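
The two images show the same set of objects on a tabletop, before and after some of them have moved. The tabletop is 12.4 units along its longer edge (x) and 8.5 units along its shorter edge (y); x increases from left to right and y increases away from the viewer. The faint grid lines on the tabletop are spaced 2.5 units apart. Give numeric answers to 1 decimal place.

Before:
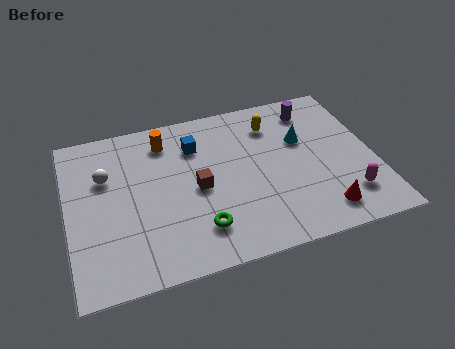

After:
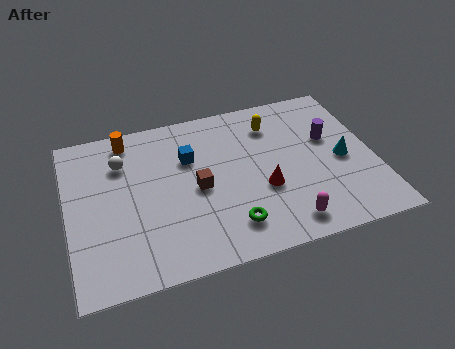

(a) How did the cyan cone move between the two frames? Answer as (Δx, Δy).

(1.5, -1.5)

From the two frames, the cyan cone sits at roughly (9.6, 5.4) before and (11.1, 3.9) after.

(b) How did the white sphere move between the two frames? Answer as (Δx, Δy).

(0.7, 0.6)

The white sphere started near (1.6, 5.6) and ended near (2.3, 6.2).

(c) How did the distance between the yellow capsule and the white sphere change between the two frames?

-0.8

They were about 7.0 units apart before and 6.2 after — 0.8 units closer together.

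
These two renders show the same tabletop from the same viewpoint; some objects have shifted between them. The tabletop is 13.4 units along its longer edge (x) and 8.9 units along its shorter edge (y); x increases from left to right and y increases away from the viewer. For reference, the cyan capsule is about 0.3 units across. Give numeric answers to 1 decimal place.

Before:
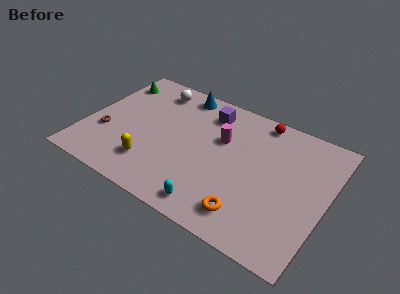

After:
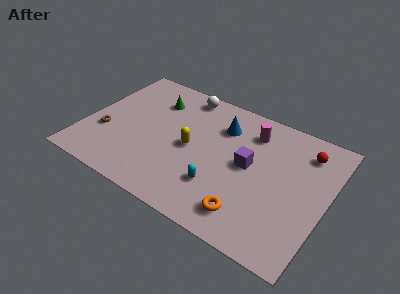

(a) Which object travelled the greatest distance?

the purple cube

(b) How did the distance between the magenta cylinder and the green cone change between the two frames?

-1.1

They were about 6.6 units apart before and 5.5 after — 1.1 units closer together.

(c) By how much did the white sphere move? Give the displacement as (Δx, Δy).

(1.7, 0.4)

The white sphere was at about (3.2, 7.5) and moved to about (4.9, 7.9).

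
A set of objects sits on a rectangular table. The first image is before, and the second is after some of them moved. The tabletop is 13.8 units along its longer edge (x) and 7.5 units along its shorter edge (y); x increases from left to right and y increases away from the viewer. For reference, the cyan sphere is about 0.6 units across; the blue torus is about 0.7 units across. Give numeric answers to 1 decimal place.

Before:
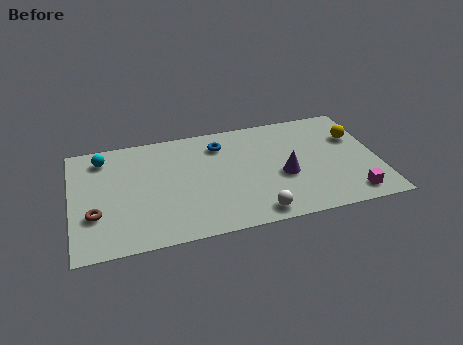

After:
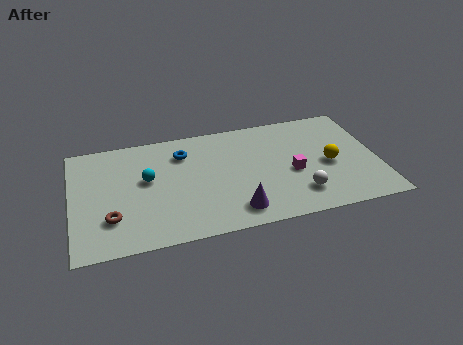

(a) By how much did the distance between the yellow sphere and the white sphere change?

-4.0

The distance was about 6.3 in the first image and 2.3 in the second, so they moved 4.0 units closer together.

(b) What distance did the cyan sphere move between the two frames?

2.7

The cyan sphere moved from about (1.5, 6.2) to (3.4, 4.3), a distance of √(1.9² + 1.9²) ≈ 2.7.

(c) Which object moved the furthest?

the magenta cube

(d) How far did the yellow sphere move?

2.1

The yellow sphere moved from about (12.9, 5.0) to (11.6, 3.4), a distance of √(1.3² + 1.6²) ≈ 2.1.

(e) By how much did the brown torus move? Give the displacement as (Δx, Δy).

(0.7, -0.4)

The brown torus started near (1.0, 2.5) and ended near (1.7, 2.1).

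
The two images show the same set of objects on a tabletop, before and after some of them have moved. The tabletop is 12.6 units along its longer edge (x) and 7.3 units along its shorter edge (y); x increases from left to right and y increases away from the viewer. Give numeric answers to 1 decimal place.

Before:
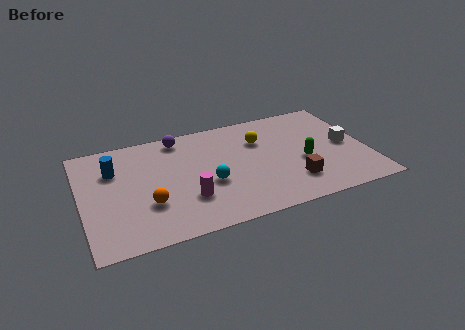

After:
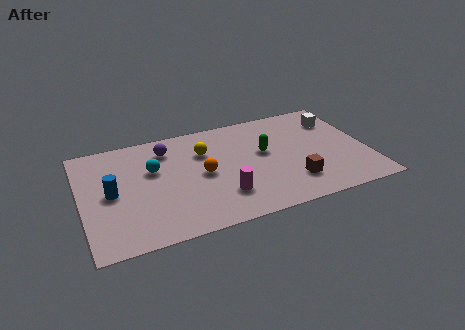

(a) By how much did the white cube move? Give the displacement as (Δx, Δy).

(-0.2, 1.9)

The white cube was at about (11.7, 3.6) and moved to about (11.5, 5.5).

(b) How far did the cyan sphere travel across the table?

2.9

The cyan sphere was near (5.5, 2.9) before and (3.2, 4.6) after, so it travelled √(2.3² + 1.7²) ≈ 2.9 units.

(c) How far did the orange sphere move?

2.8

The orange sphere moved from about (2.8, 2.4) to (5.3, 3.6), a distance of √(2.5² + 1.2²) ≈ 2.8.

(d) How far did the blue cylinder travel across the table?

1.5

The blue cylinder was near (1.5, 5.1) before and (1.3, 3.6) after, so it travelled √(0.2² + 1.5²) ≈ 1.5 units.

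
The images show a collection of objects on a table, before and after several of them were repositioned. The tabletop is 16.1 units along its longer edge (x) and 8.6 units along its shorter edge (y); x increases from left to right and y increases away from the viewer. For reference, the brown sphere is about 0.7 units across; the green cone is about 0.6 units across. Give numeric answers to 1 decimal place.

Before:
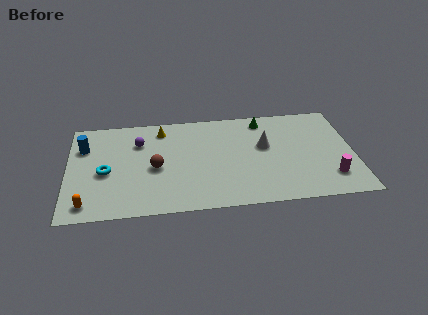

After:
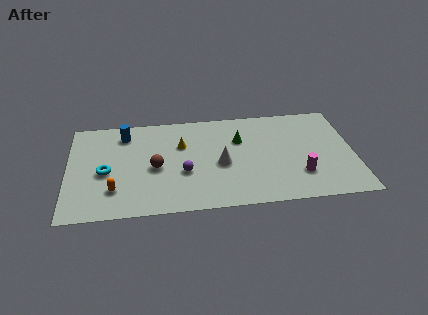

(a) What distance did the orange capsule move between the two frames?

1.8

The orange capsule was near (1.1, 1.2) before and (2.6, 2.2) after, so it travelled √(1.5² + 1.0²) ≈ 1.8 units.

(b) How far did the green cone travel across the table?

2.1

The green cone was near (11.1, 7.4) before and (9.7, 5.8) after, so it travelled √(1.4² + 1.6²) ≈ 2.1 units.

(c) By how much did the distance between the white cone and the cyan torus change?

-2.6

Before: roughly 9.1 units apart; after: 6.5. That's 2.6 units closer together.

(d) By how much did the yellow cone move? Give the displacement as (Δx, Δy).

(1.1, -1.5)

The yellow cone started near (5.3, 7.2) and ended near (6.4, 5.7).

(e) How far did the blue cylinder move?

2.5

The blue cylinder moved from about (0.9, 6.1) to (3.2, 7.0), a distance of √(2.3² + 0.9²) ≈ 2.5.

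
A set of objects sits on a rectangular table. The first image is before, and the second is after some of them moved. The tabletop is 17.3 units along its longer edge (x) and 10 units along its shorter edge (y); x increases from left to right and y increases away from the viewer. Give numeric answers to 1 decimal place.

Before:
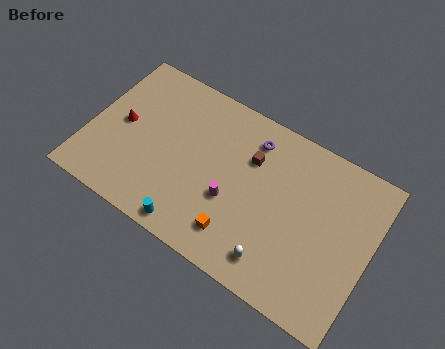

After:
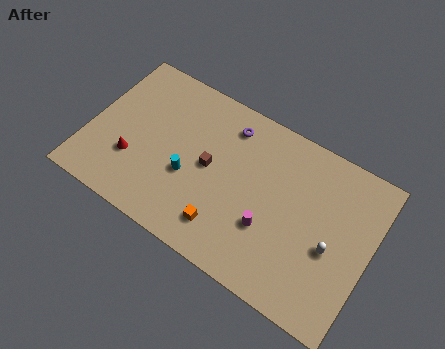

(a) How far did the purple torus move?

1.5

The purple torus moved from about (9.6, 8.1) to (8.1, 8.2), a distance of √(1.5² + 0.1²) ≈ 1.5.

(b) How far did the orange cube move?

0.8

The orange cube was near (9.7, 2.0) before and (8.9, 2.0) after, so it travelled √(0.8² + 0.0²) ≈ 0.8 units.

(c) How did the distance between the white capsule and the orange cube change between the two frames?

+4.2

They were about 2.4 units apart before and 6.6 after — 4.2 units further apart.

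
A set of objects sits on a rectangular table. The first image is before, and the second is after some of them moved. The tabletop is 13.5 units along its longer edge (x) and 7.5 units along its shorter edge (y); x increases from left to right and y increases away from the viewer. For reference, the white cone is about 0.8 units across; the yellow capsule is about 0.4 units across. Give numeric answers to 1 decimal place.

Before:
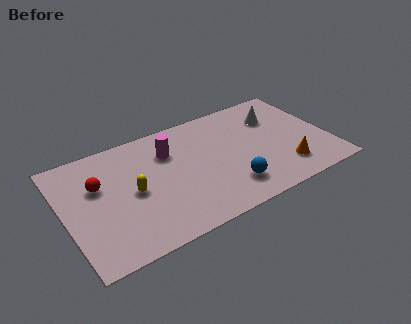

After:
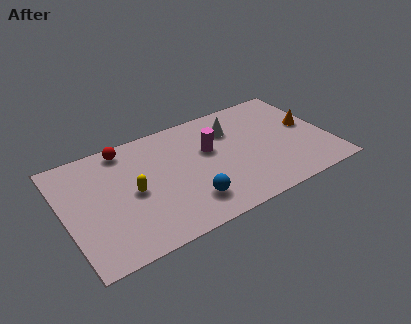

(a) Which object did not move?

the yellow capsule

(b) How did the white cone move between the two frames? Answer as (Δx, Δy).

(-2.3, 0.1)

From the two frames, the white cone sits at roughly (11.1, 5.4) before and (8.8, 5.5) after.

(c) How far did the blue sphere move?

2.1

The blue sphere was near (8.1, 1.7) before and (6.0, 1.7) after, so it travelled √(2.1² + 0.0²) ≈ 2.1 units.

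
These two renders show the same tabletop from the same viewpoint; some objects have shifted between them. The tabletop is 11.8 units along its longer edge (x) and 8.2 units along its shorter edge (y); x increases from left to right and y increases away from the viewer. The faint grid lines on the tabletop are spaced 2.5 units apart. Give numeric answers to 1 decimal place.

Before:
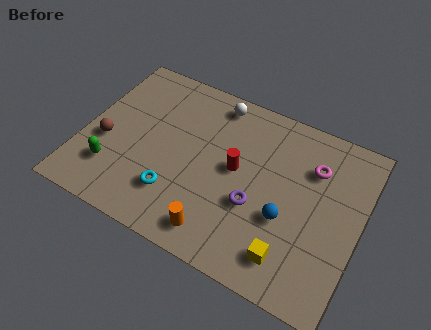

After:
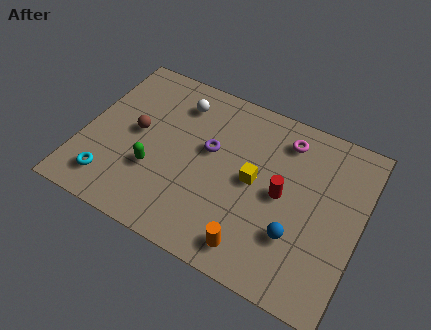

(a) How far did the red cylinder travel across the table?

2.0

The red cylinder moved from about (6.5, 4.4) to (8.5, 4.1), a distance of √(2.0² + 0.3²) ≈ 2.0.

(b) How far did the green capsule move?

1.8

The green capsule was near (1.5, 2.1) before and (3.2, 2.8) after, so it travelled √(1.7² + 0.7²) ≈ 1.8 units.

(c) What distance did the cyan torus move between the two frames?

2.8

The cyan torus moved from about (4.2, 2.1) to (1.5, 1.5), a distance of √(2.7² + 0.6²) ≈ 2.8.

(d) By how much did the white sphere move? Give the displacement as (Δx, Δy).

(-1.5, -0.7)

The white sphere started near (5.2, 7.2) and ended near (3.7, 6.5).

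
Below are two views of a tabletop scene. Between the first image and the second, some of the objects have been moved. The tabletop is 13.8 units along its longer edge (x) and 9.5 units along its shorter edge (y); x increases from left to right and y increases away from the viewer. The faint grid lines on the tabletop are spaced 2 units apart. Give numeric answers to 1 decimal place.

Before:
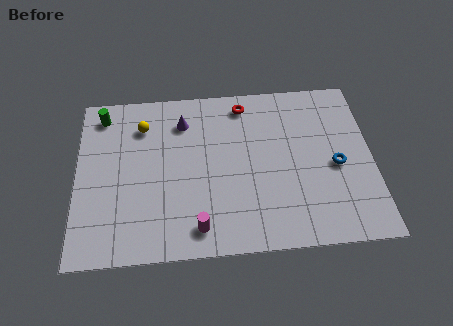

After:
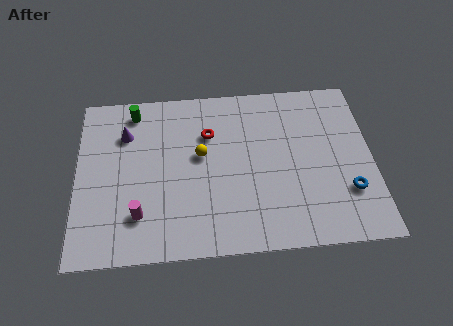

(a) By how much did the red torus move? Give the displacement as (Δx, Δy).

(-1.7, -1.6)

The red torus was at about (7.9, 8.2) and moved to about (6.2, 6.6).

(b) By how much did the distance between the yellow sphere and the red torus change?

-3.6

Before: roughly 4.9 units apart; after: 1.3. That's 3.6 units closer together.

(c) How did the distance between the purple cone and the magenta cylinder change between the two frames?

-1.4

The distance was about 6.0 in the first image and 4.6 in the second, so they moved 1.4 units closer together.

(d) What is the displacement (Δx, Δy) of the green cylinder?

(1.5, 0.1)

From the two frames, the green cylinder sits at roughly (1.2, 8.1) before and (2.7, 8.2) after.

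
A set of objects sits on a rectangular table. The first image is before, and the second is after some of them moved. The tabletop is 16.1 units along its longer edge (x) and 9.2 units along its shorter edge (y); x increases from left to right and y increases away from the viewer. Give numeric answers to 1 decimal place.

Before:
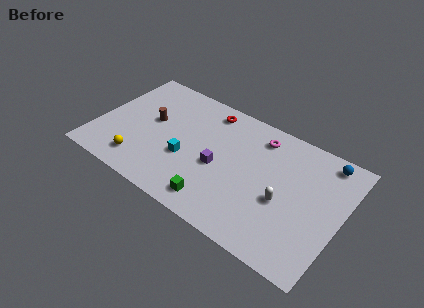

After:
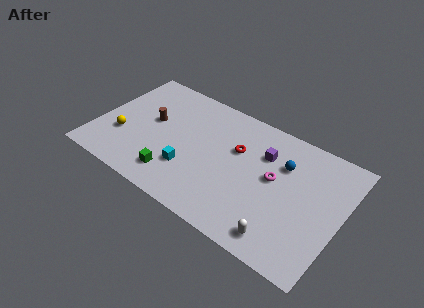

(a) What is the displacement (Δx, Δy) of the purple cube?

(2.6, 2.5)

The purple cube was at about (8.2, 4.0) and moved to about (10.8, 6.5).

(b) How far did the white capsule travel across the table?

2.5

From (12.5, 3.8) to (12.8, 1.3), the white capsule covered √(0.3² + 2.5²) ≈ 2.5 units.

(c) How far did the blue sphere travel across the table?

3.0

From (14.6, 8.1) to (12.1, 6.4), the blue sphere covered √(2.5² + 1.7²) ≈ 3.0 units.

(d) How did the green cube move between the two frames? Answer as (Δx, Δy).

(-2.9, 0.4)

From the two frames, the green cube sits at roughly (8.5, 1.4) before and (5.6, 1.8) after.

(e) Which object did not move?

the brown cylinder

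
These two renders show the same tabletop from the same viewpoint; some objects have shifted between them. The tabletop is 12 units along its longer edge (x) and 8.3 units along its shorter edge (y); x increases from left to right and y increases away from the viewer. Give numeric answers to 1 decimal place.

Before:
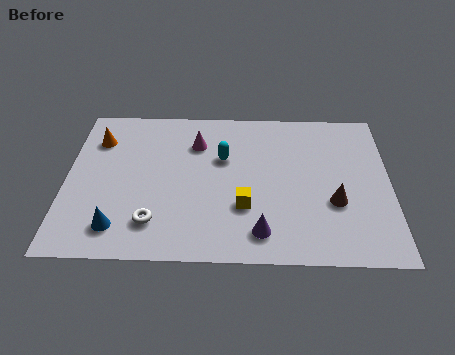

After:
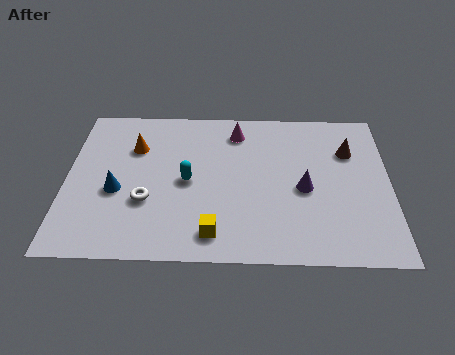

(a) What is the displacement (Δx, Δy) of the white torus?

(-0.3, 1.1)

From the two frames, the white torus sits at roughly (3.3, 1.8) before and (3.0, 2.9) after.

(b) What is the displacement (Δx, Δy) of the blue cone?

(-0.1, 1.9)

The blue cone started near (2.0, 1.5) and ended near (1.9, 3.4).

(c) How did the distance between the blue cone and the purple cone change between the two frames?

+1.7

They were about 5.2 units apart before and 6.9 after — 1.7 units further apart.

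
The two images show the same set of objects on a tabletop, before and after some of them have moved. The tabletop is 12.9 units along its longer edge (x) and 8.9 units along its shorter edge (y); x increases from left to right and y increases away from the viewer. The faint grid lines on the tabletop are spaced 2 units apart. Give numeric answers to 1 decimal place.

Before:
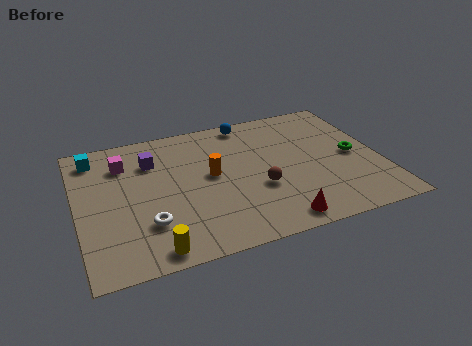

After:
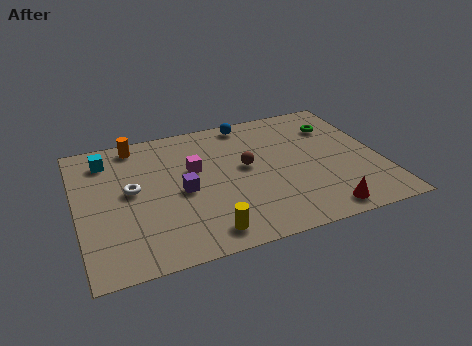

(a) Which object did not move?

the blue sphere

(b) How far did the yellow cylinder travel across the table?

2.2

The yellow cylinder moved from about (2.9, 0.9) to (5.1, 1.2), a distance of √(2.2² + 0.3²) ≈ 2.2.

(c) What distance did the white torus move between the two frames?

2.4

The white torus moved from about (2.8, 2.5) to (2.3, 4.8), a distance of √(0.5² + 2.3²) ≈ 2.4.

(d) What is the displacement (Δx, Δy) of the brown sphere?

(-0.4, 1.6)

The brown sphere started near (7.6, 3.3) and ended near (7.2, 4.9).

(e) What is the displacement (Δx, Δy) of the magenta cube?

(2.9, -1.3)

The magenta cube was at about (2.1, 6.7) and moved to about (5.0, 5.4).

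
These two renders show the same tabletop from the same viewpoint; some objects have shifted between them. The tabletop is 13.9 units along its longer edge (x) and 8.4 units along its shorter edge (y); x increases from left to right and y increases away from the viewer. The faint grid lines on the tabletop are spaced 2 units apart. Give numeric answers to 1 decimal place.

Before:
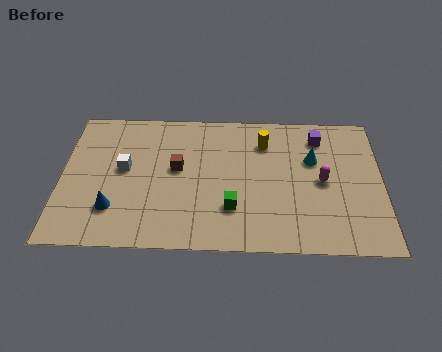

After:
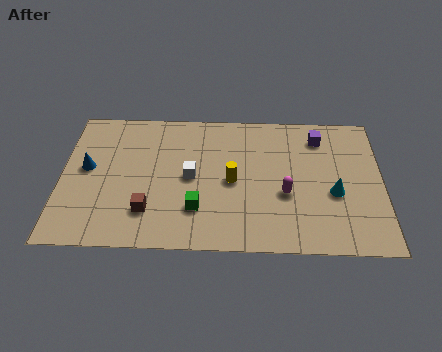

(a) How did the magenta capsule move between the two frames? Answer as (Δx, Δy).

(-1.6, -0.8)

From the two frames, the magenta capsule sits at roughly (11.3, 4.1) before and (9.7, 3.3) after.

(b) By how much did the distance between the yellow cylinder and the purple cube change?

+2.3

Before: roughly 2.4 units apart; after: 4.7. That's 2.3 units further apart.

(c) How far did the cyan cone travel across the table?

2.2

The cyan cone was near (10.9, 5.4) before and (11.8, 3.4) after, so it travelled √(0.9² + 2.0²) ≈ 2.2 units.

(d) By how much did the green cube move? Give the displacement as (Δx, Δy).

(-1.5, -0.1)

The green cube started near (7.4, 2.4) and ended near (5.9, 2.3).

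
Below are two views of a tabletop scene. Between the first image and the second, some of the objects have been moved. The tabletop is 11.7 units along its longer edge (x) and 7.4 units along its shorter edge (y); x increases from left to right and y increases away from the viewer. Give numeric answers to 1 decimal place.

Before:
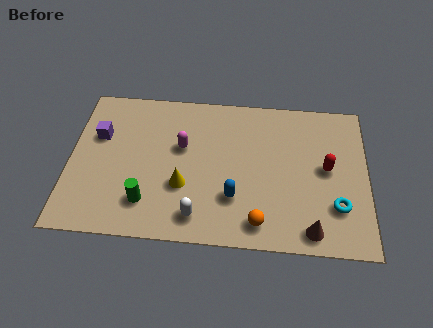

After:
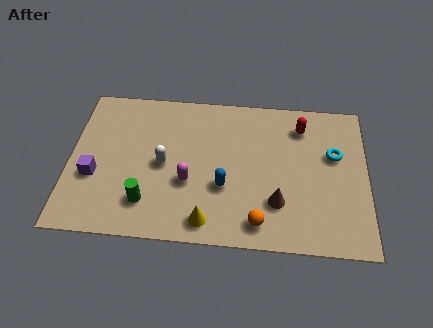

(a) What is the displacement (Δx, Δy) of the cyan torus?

(-0.1, 2.5)

The cyan torus started near (10.5, 2.1) and ended near (10.4, 4.6).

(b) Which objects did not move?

the green cylinder and the orange sphere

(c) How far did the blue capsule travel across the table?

0.6

The blue capsule was near (6.5, 2.2) before and (6.1, 2.7) after, so it travelled √(0.4² + 0.5²) ≈ 0.6 units.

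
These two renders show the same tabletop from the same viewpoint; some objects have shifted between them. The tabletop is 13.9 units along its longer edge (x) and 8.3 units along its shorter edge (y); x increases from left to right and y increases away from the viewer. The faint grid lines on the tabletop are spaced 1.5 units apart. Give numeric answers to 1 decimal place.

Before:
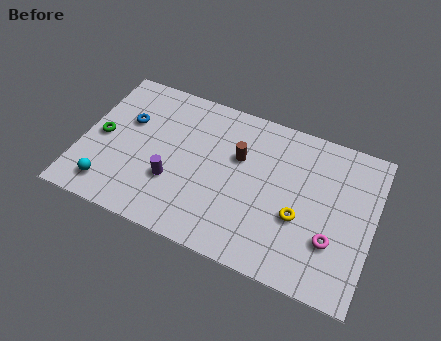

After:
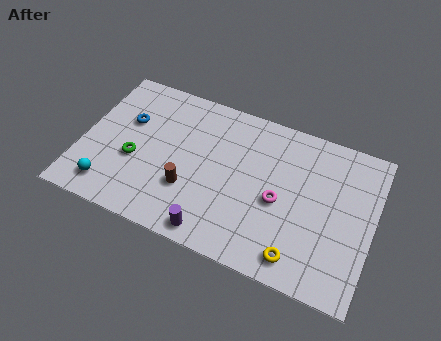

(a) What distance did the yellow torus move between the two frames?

2.0

From (10.5, 3.2) to (10.7, 1.2), the yellow torus covered √(0.2² + 2.0²) ≈ 2.0 units.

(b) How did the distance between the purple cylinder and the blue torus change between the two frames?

+2.9

They were about 3.5 units apart before and 6.4 after — 2.9 units further apart.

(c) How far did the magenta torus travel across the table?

2.8

The magenta torus was near (12.1, 2.6) before and (9.5, 3.7) after, so it travelled √(2.6² + 1.1²) ≈ 2.8 units.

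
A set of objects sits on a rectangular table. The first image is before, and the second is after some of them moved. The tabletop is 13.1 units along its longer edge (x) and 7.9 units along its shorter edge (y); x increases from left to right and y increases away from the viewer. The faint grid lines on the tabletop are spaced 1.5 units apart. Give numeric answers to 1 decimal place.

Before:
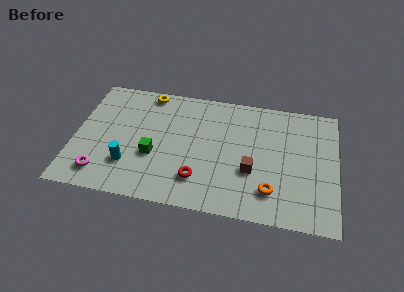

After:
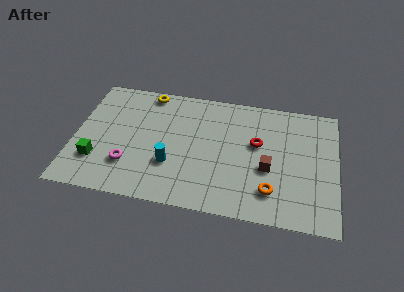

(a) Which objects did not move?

the orange torus and the yellow torus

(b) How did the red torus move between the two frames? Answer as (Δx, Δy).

(2.8, 2.8)

From the two frames, the red torus sits at roughly (6.3, 1.9) before and (9.1, 4.7) after.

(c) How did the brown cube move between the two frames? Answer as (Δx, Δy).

(0.8, 0.3)

The brown cube started near (8.9, 2.9) and ended near (9.7, 3.2).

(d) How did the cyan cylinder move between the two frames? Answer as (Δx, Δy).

(2.1, 0.4)

The cyan cylinder was at about (2.8, 2.2) and moved to about (4.9, 2.6).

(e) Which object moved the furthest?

the red torus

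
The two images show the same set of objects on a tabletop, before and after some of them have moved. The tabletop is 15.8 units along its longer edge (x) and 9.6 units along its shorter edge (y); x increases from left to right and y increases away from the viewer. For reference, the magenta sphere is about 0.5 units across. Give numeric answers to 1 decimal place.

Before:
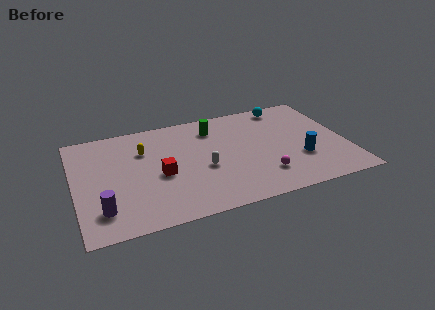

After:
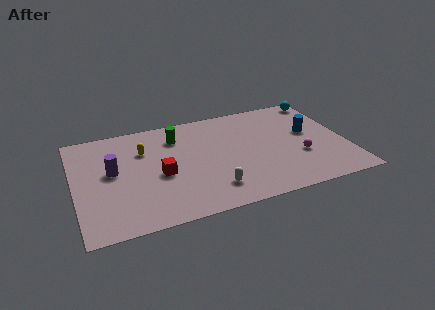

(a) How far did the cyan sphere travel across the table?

2.3

The cyan sphere was near (12.7, 8.5) before and (15.0, 8.6) after, so it travelled √(2.3² + 0.1²) ≈ 2.3 units.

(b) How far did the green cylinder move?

2.2

The green cylinder moved from about (8.3, 7.6) to (6.1, 7.4), a distance of √(2.2² + 0.2²) ≈ 2.2.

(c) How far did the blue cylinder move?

2.4

From (13.0, 3.2) to (13.8, 5.5), the blue cylinder covered √(0.8² + 2.3²) ≈ 2.4 units.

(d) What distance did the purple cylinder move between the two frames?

3.3

The purple cylinder was near (1.4, 2.1) before and (2.2, 5.3) after, so it travelled √(0.8² + 3.2²) ≈ 3.3 units.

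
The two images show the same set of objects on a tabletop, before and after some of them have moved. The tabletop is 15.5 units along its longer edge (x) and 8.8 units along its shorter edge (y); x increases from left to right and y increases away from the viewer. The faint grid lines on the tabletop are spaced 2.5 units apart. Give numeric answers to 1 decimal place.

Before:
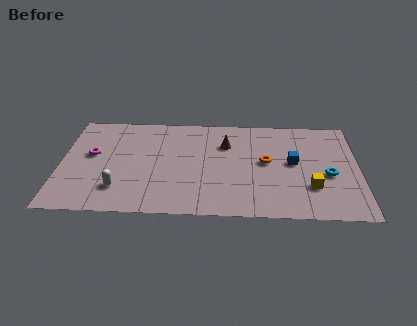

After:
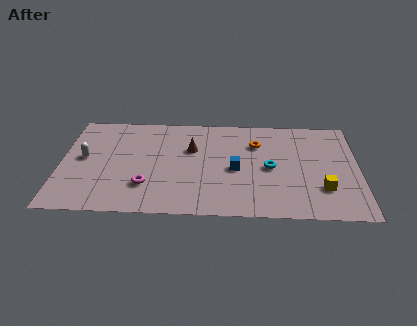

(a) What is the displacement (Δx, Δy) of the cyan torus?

(-3.0, 0.5)

From the two frames, the cyan torus sits at roughly (13.9, 3.7) before and (10.9, 4.2) after.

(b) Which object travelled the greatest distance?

the magenta torus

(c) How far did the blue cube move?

3.1

The blue cube was near (12.1, 4.7) before and (9.1, 4.0) after, so it travelled √(3.0² + 0.7²) ≈ 3.1 units.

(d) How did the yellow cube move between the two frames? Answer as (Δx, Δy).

(0.6, -0.1)

The yellow cube started near (13.0, 2.6) and ended near (13.6, 2.5).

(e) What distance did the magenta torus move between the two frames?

3.9

The magenta torus moved from about (1.6, 5.0) to (4.5, 2.4), a distance of √(2.9² + 2.6²) ≈ 3.9.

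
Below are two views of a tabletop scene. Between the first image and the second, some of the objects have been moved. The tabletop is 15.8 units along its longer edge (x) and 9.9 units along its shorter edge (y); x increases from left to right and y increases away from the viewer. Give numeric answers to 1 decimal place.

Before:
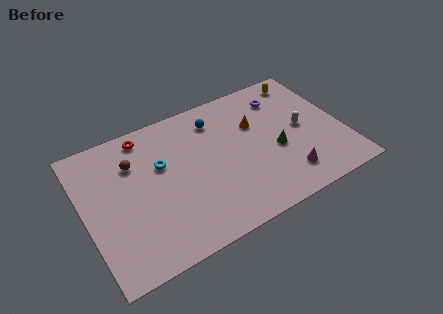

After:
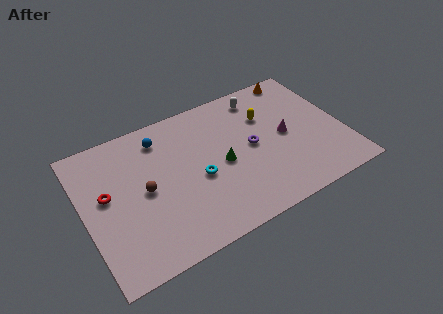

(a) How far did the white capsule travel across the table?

4.0

The white capsule moved from about (13.4, 5.0) to (11.3, 8.4), a distance of √(2.1² + 3.4²) ≈ 4.0.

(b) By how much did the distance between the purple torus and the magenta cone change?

-3.7

They were about 5.8 units apart before and 2.1 after — 3.7 units closer together.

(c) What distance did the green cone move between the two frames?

3.3

The green cone moved from about (11.6, 4.1) to (8.3, 4.6), a distance of √(3.3² + 0.5²) ≈ 3.3.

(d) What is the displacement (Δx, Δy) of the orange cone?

(3.1, 2.5)

The orange cone started near (10.7, 6.5) and ended near (13.8, 9.0).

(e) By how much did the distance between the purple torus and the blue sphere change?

+1.9

They were about 4.2 units apart before and 6.1 after — 1.9 units further apart.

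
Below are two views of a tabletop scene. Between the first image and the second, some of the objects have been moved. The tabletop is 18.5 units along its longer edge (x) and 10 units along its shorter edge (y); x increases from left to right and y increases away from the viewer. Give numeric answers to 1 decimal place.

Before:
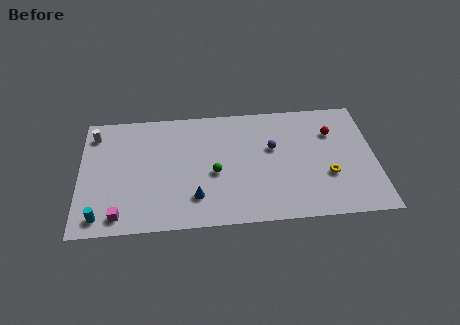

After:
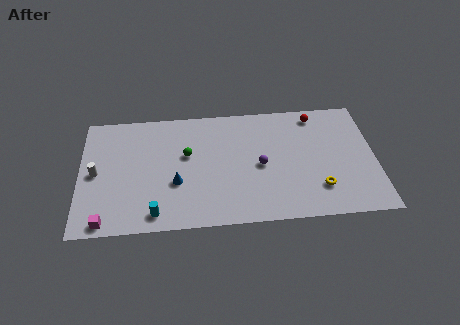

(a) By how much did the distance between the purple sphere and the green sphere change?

+0.7

The distance was about 4.1 in the first image and 4.8 in the second, so they moved 0.7 units further apart.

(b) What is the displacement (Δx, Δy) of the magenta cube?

(-0.9, -0.4)

The magenta cube was at about (2.5, 1.3) and moved to about (1.6, 0.9).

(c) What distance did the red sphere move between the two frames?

1.9

The red sphere was near (15.9, 7.1) before and (14.9, 8.7) after, so it travelled √(1.0² + 1.6²) ≈ 1.9 units.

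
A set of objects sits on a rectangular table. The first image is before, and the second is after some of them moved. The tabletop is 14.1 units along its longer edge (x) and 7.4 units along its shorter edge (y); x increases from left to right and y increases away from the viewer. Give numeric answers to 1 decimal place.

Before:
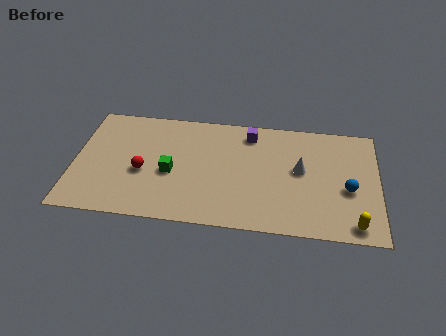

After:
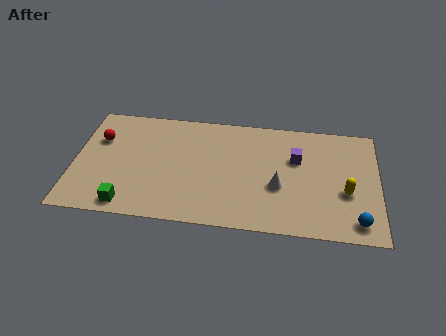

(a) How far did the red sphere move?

2.8

The red sphere was near (3.2, 3.1) before and (1.1, 5.0) after, so it travelled √(2.1² + 1.9²) ≈ 2.8 units.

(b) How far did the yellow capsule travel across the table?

2.0

From (13.0, 0.9) to (12.6, 2.9), the yellow capsule covered √(0.4² + 2.0²) ≈ 2.0 units.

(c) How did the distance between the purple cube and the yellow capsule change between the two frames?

-4.2

They were about 7.2 units apart before and 3.0 after — 4.2 units closer together.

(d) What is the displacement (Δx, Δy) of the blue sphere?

(0.4, -2.0)

The blue sphere was at about (12.7, 3.1) and moved to about (13.1, 1.1).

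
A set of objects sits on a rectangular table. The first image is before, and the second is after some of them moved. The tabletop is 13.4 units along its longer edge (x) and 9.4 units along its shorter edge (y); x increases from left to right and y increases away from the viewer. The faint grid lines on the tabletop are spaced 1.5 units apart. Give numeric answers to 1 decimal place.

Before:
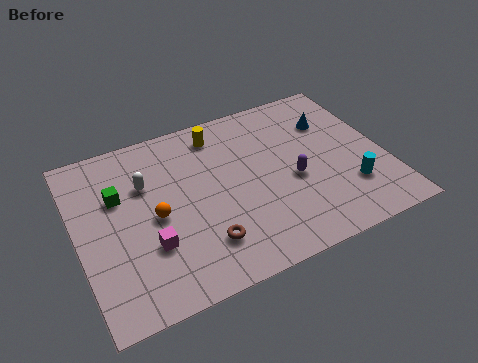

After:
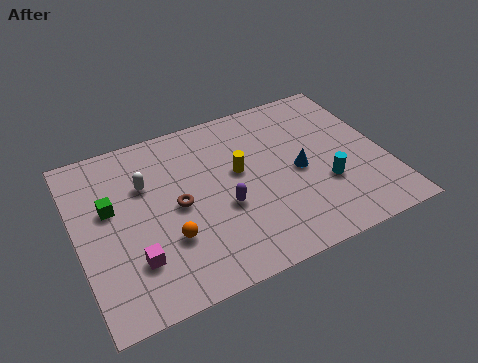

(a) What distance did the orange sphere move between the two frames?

1.5

The orange sphere was near (3.3, 4.4) before and (3.7, 3.0) after, so it travelled √(0.4² + 1.4²) ≈ 1.5 units.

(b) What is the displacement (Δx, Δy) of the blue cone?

(-1.8, -2.3)

The blue cone was at about (11.4, 6.7) and moved to about (9.6, 4.4).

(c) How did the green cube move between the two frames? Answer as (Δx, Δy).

(-0.4, -0.5)

The green cube started near (1.9, 6.1) and ended near (1.5, 5.6).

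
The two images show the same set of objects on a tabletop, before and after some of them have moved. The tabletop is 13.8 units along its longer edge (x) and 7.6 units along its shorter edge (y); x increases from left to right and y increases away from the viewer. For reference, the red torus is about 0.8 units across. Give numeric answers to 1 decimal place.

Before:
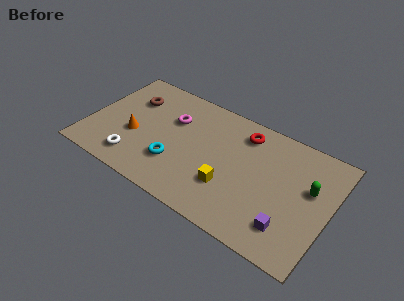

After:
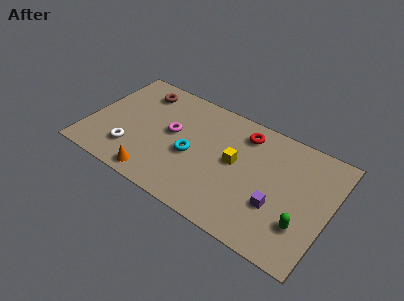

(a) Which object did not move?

the red torus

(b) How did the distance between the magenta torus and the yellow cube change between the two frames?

-0.9

They were about 4.6 units apart before and 3.7 after — 0.9 units closer together.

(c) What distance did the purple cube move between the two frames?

1.2

The purple cube moved from about (11.8, 1.7) to (11.0, 2.6), a distance of √(0.8² + 0.9²) ≈ 1.2.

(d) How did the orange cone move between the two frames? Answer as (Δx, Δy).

(1.6, -2.1)

From the two frames, the orange cone sits at roughly (2.7, 3.0) before and (4.3, 0.9) after.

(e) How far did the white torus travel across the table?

0.6

The white torus moved from about (3.0, 1.4) to (2.7, 1.9), a distance of √(0.3² + 0.5²) ≈ 0.6.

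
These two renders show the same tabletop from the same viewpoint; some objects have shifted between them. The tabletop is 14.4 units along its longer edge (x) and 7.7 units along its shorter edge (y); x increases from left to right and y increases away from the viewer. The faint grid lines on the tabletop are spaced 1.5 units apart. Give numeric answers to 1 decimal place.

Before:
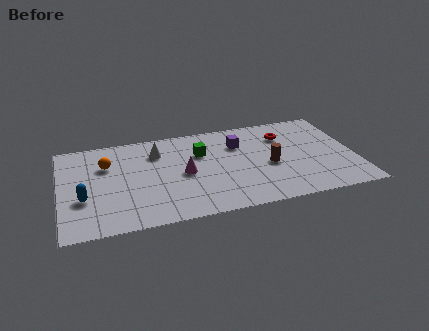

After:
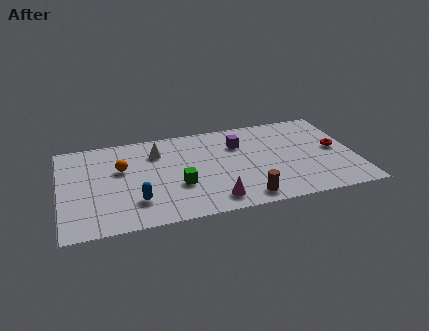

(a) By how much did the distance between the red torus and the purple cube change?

+2.6

Before: roughly 2.3 units apart; after: 4.9. That's 2.6 units further apart.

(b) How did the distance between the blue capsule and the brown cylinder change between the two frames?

-3.8

Before: roughly 9.1 units apart; after: 5.3. That's 3.8 units closer together.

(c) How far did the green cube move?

2.7

The green cube moved from about (6.9, 5.2) to (5.7, 2.8), a distance of √(1.2² + 2.4²) ≈ 2.7.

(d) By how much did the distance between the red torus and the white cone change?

+2.6

The distance was about 6.3 in the first image and 8.9 in the second, so they moved 2.6 units further apart.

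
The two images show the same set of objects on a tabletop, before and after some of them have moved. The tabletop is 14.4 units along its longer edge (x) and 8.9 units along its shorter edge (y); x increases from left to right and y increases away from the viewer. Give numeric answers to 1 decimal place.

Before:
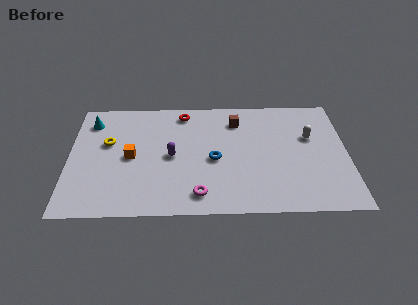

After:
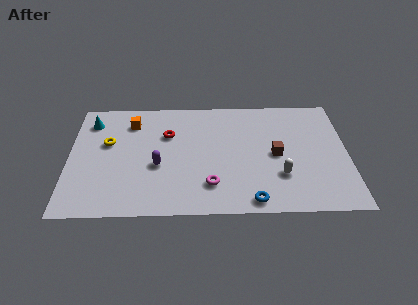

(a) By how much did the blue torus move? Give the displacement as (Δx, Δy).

(1.9, -3.1)

The blue torus started near (7.5, 4.0) and ended near (9.4, 0.9).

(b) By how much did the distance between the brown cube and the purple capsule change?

+1.8

Before: roughly 4.3 units apart; after: 6.1. That's 1.8 units further apart.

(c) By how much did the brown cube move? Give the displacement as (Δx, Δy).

(2.0, -2.7)

From the two frames, the brown cube sits at roughly (8.7, 7.0) before and (10.7, 4.3) after.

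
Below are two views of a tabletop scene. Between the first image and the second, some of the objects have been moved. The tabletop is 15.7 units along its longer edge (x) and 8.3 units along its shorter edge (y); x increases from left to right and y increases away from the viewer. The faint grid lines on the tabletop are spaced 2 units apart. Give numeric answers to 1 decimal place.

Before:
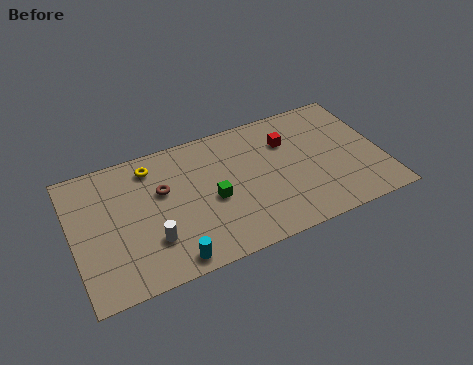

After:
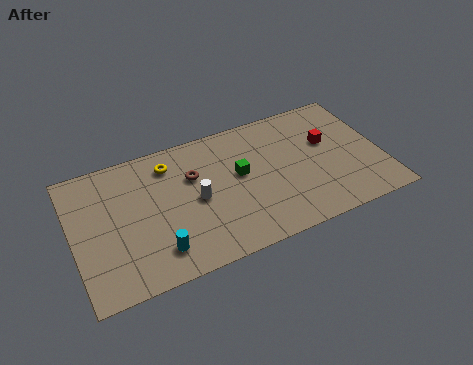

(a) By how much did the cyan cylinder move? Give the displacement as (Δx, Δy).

(-0.6, 0.8)

From the two frames, the cyan cylinder sits at roughly (4.6, 0.9) before and (4.0, 1.7) after.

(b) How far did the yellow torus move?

0.9

The yellow torus was near (4.2, 6.9) before and (5.1, 6.7) after, so it travelled √(0.9² + 0.2²) ≈ 0.9 units.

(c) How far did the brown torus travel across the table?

1.6

The brown torus moved from about (4.6, 5.2) to (6.2, 5.5), a distance of √(1.6² + 0.3²) ≈ 1.6.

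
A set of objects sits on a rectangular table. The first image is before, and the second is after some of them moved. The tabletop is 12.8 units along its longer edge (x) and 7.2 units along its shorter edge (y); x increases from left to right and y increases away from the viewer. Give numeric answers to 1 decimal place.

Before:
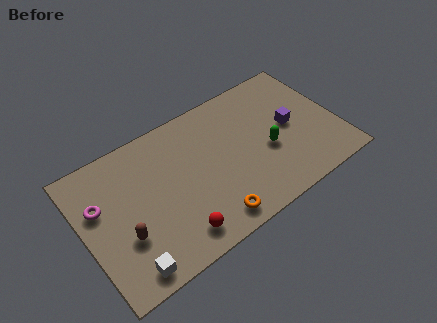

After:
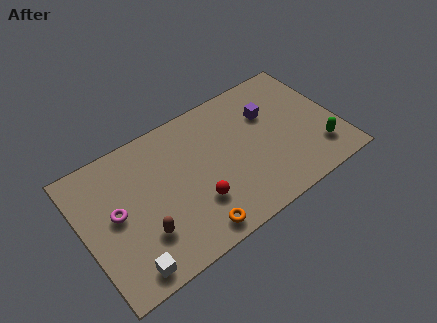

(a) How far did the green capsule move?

2.7

From (9.2, 3.0) to (11.6, 1.7), the green capsule covered √(2.4² + 1.3²) ≈ 2.7 units.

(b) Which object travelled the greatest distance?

the green capsule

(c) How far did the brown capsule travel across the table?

1.0

The brown capsule moved from about (1.8, 2.5) to (2.7, 2.1), a distance of √(0.9² + 0.4²) ≈ 1.0.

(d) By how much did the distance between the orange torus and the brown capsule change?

-1.8

Before: roughly 4.4 units apart; after: 2.6. That's 1.8 units closer together.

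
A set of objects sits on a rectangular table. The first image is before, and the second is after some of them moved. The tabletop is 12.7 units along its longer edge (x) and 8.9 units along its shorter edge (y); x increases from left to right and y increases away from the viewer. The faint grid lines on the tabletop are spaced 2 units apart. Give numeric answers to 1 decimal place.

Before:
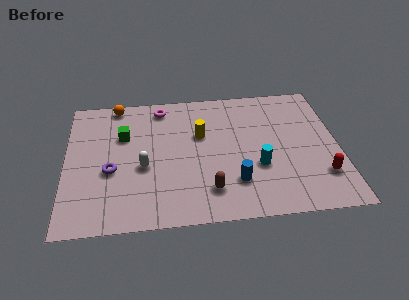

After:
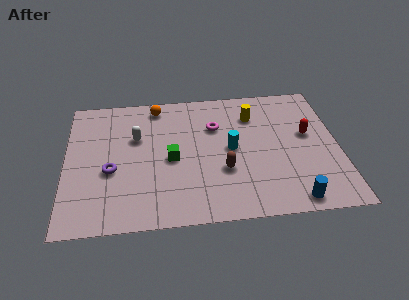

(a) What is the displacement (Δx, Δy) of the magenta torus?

(2.5, -1.6)

From the two frames, the magenta torus sits at roughly (4.5, 7.7) before and (7.0, 6.1) after.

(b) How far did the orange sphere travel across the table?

1.9

From (2.4, 8.1) to (4.3, 7.8), the orange sphere covered √(1.9² + 0.3²) ≈ 1.9 units.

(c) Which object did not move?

the purple torus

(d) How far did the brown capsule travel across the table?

1.4

The brown capsule moved from about (6.6, 1.9) to (7.3, 3.1), a distance of √(0.7² + 1.2²) ≈ 1.4.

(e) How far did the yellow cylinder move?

2.7

The yellow cylinder moved from about (6.3, 5.6) to (8.8, 6.7), a distance of √(2.5² + 1.1²) ≈ 2.7.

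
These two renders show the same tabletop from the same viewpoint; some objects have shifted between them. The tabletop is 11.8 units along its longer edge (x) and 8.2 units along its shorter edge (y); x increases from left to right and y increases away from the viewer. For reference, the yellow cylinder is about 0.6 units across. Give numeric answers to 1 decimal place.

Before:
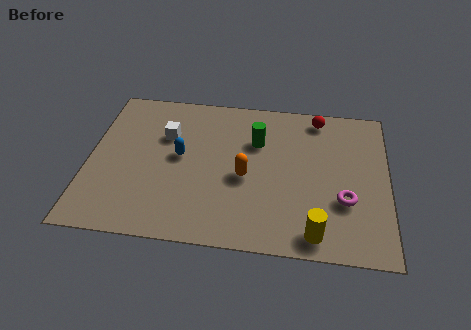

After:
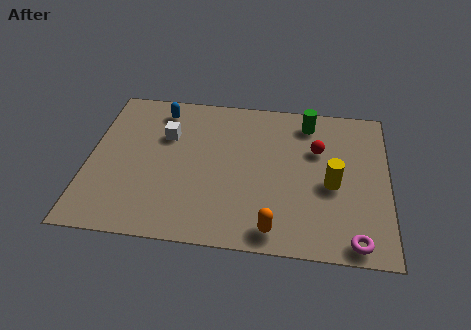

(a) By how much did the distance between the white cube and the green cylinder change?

+2.2

Before: roughly 3.6 units apart; after: 5.8. That's 2.2 units further apart.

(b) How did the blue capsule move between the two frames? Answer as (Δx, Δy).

(-0.9, 2.5)

The blue capsule was at about (3.6, 4.4) and moved to about (2.7, 6.9).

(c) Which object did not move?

the white cube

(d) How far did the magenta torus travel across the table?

2.0

The magenta torus was near (10.1, 2.8) before and (10.5, 0.8) after, so it travelled √(0.4² + 2.0²) ≈ 2.0 units.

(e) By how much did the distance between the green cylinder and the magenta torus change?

+1.9

They were about 4.5 units apart before and 6.4 after — 1.9 units further apart.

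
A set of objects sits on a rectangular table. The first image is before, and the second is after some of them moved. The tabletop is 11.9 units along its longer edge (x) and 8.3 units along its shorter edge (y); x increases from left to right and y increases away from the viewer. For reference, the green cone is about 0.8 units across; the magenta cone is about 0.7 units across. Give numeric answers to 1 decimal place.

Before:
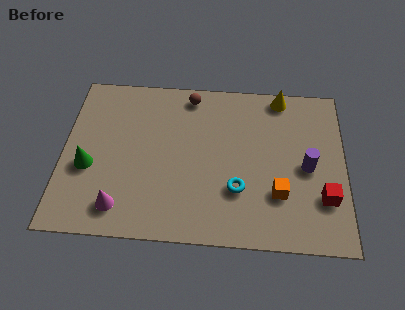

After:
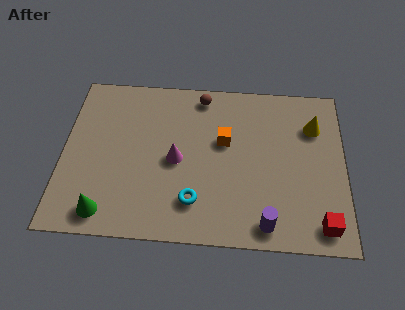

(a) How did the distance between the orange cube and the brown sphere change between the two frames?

-3.6

They were about 6.1 units apart before and 2.5 after — 3.6 units closer together.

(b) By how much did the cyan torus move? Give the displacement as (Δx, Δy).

(-1.8, -0.7)

The cyan torus was at about (7.4, 2.6) and moved to about (5.6, 1.9).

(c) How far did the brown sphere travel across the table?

0.5

The brown sphere moved from about (5.3, 7.3) to (5.8, 7.3), a distance of √(0.5² + 0.0²) ≈ 0.5.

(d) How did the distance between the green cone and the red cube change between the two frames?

-0.9

The distance was about 9.9 in the first image and 9.0 in the second, so they moved 0.9 units closer together.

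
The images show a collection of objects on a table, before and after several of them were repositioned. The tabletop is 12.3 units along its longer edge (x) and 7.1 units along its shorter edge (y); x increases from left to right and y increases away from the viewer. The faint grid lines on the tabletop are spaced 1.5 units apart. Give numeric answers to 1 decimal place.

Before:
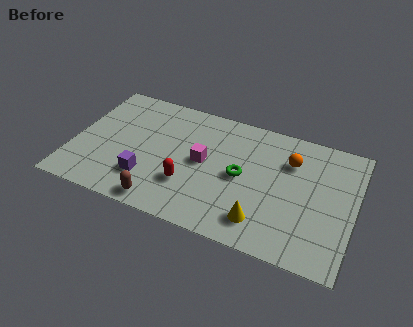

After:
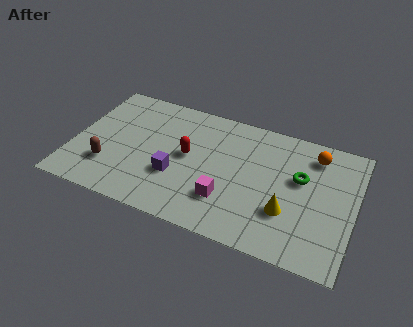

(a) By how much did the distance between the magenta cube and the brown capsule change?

+1.9

They were about 3.3 units apart before and 5.2 after — 1.9 units further apart.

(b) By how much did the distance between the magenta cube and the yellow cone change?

-1.0

They were about 3.6 units apart before and 2.6 after — 1.0 units closer together.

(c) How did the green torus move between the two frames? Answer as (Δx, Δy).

(2.5, 0.8)

From the two frames, the green torus sits at roughly (7.4, 3.5) before and (9.9, 4.3) after.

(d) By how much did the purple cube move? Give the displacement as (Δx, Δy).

(1.2, 0.6)

The purple cube was at about (3.4, 1.9) and moved to about (4.6, 2.5).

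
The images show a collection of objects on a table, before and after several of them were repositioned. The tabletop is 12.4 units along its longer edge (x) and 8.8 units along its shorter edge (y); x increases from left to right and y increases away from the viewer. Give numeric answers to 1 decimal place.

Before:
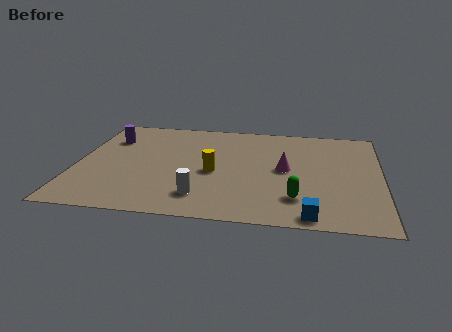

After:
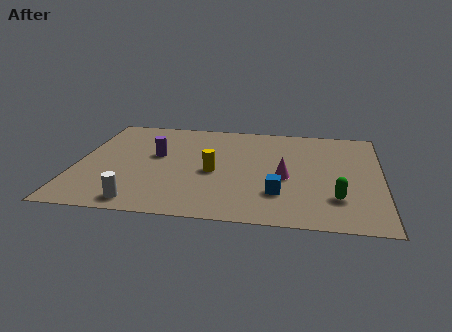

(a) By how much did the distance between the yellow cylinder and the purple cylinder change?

-2.4

Before: roughly 5.1 units apart; after: 2.7. That's 2.4 units closer together.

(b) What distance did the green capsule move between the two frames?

1.6

The green capsule moved from about (9.0, 2.1) to (10.6, 2.3), a distance of √(1.6² + 0.2²) ≈ 1.6.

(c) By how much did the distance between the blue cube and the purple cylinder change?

-4.3

They were about 10.1 units apart before and 5.8 after — 4.3 units closer together.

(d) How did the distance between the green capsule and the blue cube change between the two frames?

+0.9

They were about 1.4 units apart before and 2.3 after — 0.9 units further apart.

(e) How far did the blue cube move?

2.1

The blue cube moved from about (9.6, 0.8) to (8.3, 2.4), a distance of √(1.3² + 1.6²) ≈ 2.1.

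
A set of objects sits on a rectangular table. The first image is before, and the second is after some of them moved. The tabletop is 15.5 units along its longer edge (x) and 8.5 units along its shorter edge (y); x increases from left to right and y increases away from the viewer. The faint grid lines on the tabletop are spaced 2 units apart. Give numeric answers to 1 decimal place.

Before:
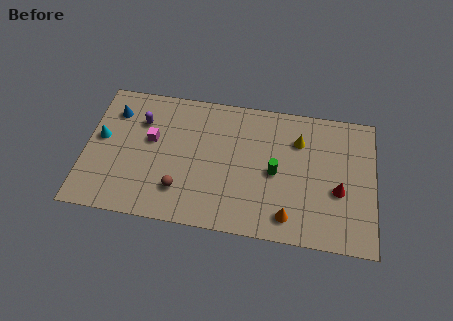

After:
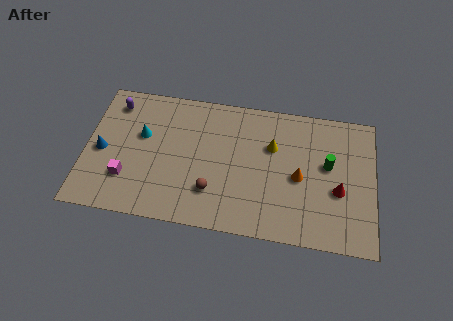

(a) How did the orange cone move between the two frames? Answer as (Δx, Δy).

(0.5, 2.5)

From the two frames, the orange cone sits at roughly (11.0, 1.4) before and (11.5, 3.9) after.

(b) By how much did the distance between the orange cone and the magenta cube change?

+1.0

They were about 8.3 units apart before and 9.3 after — 1.0 units further apart.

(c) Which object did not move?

the red cone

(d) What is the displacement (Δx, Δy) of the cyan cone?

(2.2, 0.5)

The cyan cone was at about (0.8, 4.7) and moved to about (3.0, 5.2).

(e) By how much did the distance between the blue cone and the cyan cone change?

+0.6

They were about 1.9 units apart before and 2.5 after — 0.6 units further apart.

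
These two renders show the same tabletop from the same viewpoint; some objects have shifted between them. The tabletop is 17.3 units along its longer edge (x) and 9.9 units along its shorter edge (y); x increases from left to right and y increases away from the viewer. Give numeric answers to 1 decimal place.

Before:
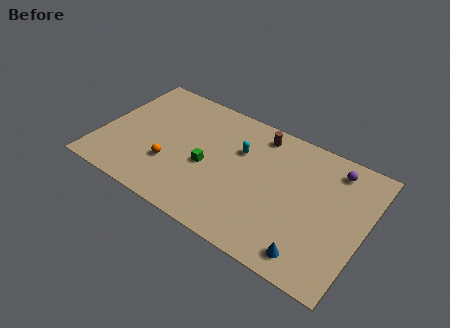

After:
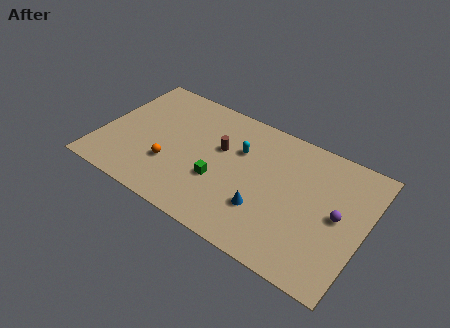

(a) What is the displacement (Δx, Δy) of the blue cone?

(-3.3, 1.6)

The blue cone was at about (14.4, 1.4) and moved to about (11.1, 3.0).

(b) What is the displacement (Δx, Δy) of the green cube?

(0.9, -0.7)

From the two frames, the green cube sits at roughly (7.1, 4.3) before and (8.0, 3.6) after.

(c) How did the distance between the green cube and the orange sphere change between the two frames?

+0.7

The distance was about 2.5 in the first image and 3.2 in the second, so they moved 0.7 units further apart.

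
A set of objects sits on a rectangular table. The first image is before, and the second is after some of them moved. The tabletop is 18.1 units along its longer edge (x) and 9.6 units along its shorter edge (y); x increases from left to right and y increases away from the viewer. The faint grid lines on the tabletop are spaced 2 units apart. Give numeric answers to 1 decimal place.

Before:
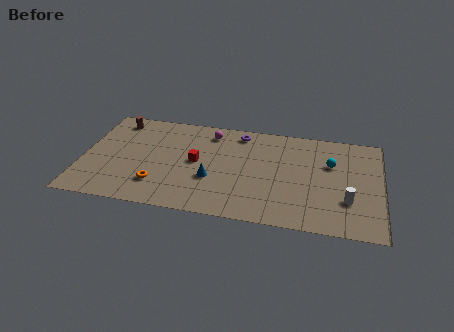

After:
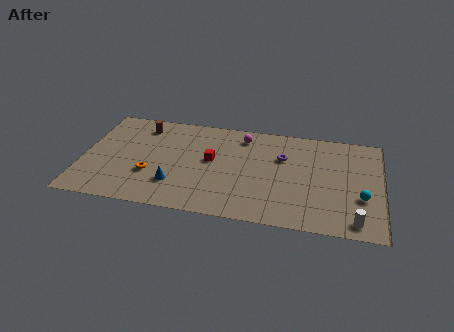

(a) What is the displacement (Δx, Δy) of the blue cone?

(-2.2, -0.9)

The blue cone started near (7.9, 3.5) and ended near (5.7, 2.6).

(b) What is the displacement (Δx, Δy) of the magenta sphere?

(2.0, 0.0)

The magenta sphere started near (7.6, 8.0) and ended near (9.6, 8.0).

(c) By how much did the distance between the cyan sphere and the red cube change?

+1.1

The distance was about 8.2 in the first image and 9.3 in the second, so they moved 1.1 units further apart.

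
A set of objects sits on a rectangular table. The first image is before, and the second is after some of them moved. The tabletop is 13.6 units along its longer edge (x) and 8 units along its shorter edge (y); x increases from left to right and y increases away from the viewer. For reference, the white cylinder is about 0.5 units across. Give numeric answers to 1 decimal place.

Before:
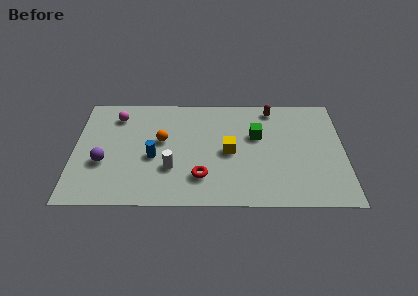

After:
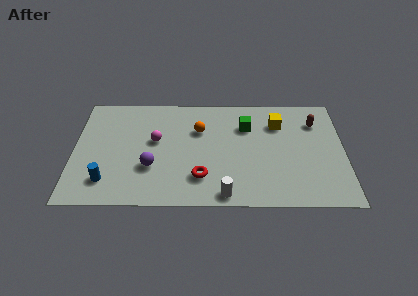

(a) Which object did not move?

the red torus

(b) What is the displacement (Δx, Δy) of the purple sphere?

(2.4, -0.3)

The purple sphere started near (1.5, 3.0) and ended near (3.9, 2.7).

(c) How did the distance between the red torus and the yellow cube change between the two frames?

+3.2

They were about 2.3 units apart before and 5.5 after — 3.2 units further apart.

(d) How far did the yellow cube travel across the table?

3.3

The yellow cube was near (7.8, 3.8) before and (10.3, 5.9) after, so it travelled √(2.5² + 2.1²) ≈ 3.3 units.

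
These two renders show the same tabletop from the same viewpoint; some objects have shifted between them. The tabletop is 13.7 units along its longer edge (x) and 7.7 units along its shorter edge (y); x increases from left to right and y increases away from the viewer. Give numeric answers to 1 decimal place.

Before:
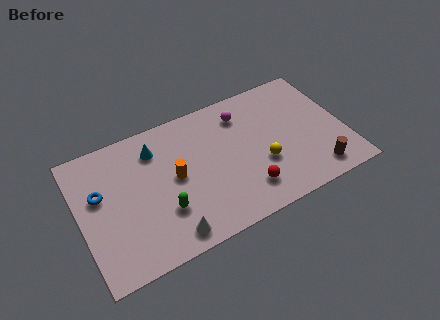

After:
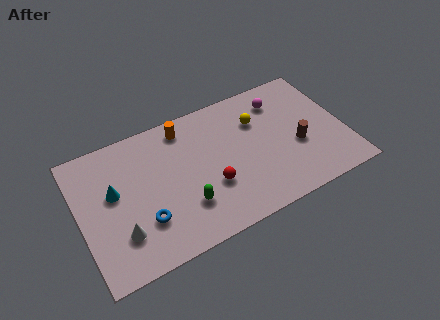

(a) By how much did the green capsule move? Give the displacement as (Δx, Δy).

(1.1, -0.2)

From the two frames, the green capsule sits at roughly (4.1, 2.4) before and (5.2, 2.2) after.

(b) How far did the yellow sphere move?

2.6

From (9.3, 2.8) to (9.4, 5.4), the yellow sphere covered √(0.1² + 2.6²) ≈ 2.6 units.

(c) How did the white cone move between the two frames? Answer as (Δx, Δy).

(-2.3, 1.1)

The white cone was at about (4.2, 1.0) and moved to about (1.9, 2.1).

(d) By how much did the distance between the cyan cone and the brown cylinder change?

+0.3

The distance was about 9.2 in the first image and 9.5 in the second, so they moved 0.3 units further apart.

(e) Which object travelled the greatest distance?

the blue torus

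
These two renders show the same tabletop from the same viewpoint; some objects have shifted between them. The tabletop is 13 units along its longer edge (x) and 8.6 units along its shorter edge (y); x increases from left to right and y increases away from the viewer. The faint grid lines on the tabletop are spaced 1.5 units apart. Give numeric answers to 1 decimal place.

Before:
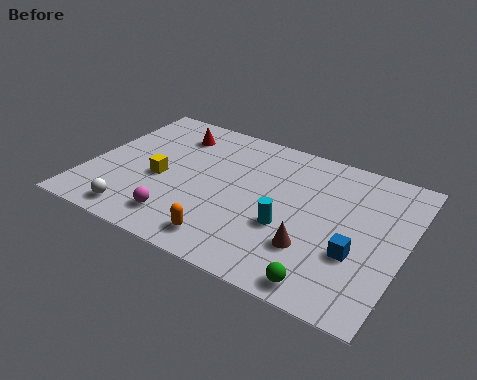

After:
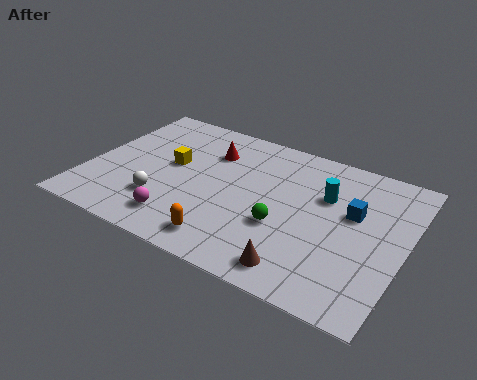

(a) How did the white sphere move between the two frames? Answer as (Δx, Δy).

(0.8, 1.3)

From the two frames, the white sphere sits at roughly (2.5, 1.1) before and (3.3, 2.4) after.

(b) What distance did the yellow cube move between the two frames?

1.1

The yellow cube was near (3.0, 3.7) before and (3.3, 4.8) after, so it travelled √(0.3² + 1.1²) ≈ 1.1 units.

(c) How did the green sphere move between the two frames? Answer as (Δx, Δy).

(-2.1, 2.3)

The green sphere was at about (10.3, 0.9) and moved to about (8.2, 3.2).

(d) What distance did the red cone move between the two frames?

1.8

From (3.0, 6.8) to (4.7, 6.3), the red cone covered √(1.7² + 0.5²) ≈ 1.8 units.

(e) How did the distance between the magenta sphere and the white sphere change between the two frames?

-0.6

They were about 1.8 units apart before and 1.2 after — 0.6 units closer together.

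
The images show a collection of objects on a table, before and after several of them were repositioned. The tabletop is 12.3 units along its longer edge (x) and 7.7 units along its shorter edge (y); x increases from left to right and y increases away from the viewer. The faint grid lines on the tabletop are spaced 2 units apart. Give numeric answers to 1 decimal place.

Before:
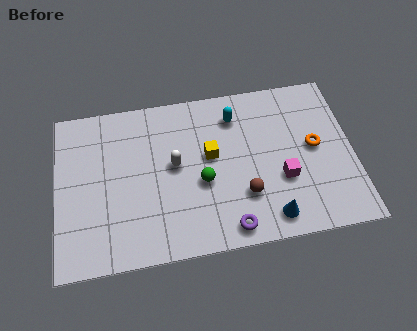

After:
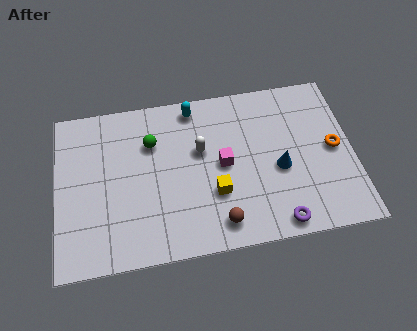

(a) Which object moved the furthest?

the green sphere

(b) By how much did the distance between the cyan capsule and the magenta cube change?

-0.7

Before: roughly 3.8 units apart; after: 3.1. That's 0.7 units closer together.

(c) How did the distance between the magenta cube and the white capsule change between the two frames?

-3.4

Before: roughly 4.6 units apart; after: 1.2. That's 3.4 units closer together.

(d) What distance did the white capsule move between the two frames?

1.2

The white capsule was near (4.9, 4.2) before and (6.0, 4.7) after, so it travelled √(1.1² + 0.5²) ≈ 1.2 units.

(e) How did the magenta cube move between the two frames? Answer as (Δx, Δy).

(-2.4, 1.1)

The magenta cube started near (9.3, 2.8) and ended near (6.9, 3.9).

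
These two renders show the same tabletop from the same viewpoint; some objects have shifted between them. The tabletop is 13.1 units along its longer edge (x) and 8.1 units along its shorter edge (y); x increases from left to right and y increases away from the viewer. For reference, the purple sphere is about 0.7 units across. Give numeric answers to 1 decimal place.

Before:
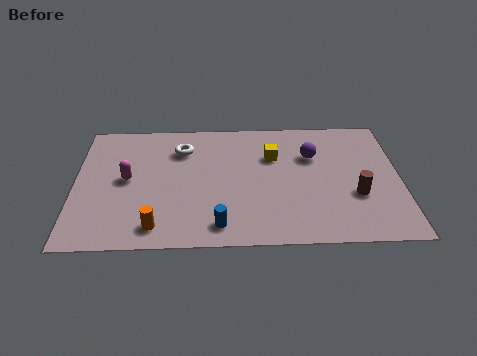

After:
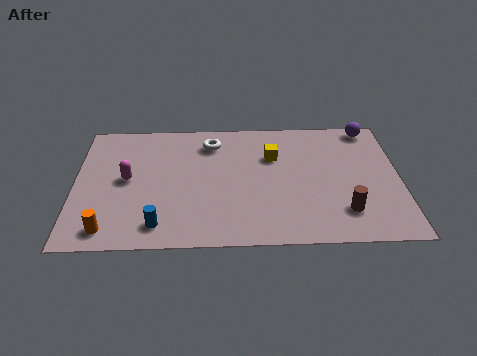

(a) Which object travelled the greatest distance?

the purple sphere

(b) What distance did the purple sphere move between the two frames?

3.0

The purple sphere was near (9.6, 5.5) before and (12.0, 7.3) after, so it travelled √(2.4² + 1.8²) ≈ 3.0 units.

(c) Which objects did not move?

the magenta capsule and the yellow cube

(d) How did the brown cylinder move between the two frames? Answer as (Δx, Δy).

(-0.5, -1.0)

The brown cylinder was at about (11.3, 2.9) and moved to about (10.8, 1.9).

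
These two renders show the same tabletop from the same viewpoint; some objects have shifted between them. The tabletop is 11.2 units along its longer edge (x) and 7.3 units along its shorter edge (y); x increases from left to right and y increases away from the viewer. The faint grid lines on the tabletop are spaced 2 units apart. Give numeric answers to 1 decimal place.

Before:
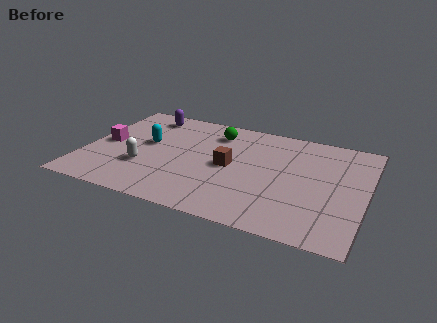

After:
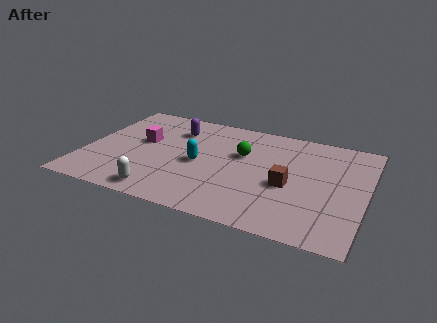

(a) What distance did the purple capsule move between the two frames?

1.5

The purple capsule was near (2.1, 6.2) before and (3.4, 5.5) after, so it travelled √(1.3² + 0.7²) ≈ 1.5 units.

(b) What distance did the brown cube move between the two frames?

2.5

The brown cube moved from about (5.8, 3.6) to (8.2, 3.1), a distance of √(2.4² + 0.5²) ≈ 2.5.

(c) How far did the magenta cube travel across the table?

1.5

The magenta cube moved from about (0.8, 3.6) to (2.2, 4.2), a distance of √(1.4² + 0.6²) ≈ 1.5.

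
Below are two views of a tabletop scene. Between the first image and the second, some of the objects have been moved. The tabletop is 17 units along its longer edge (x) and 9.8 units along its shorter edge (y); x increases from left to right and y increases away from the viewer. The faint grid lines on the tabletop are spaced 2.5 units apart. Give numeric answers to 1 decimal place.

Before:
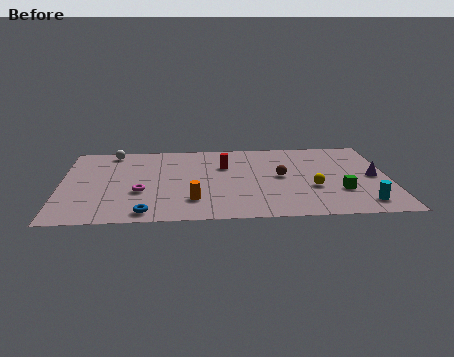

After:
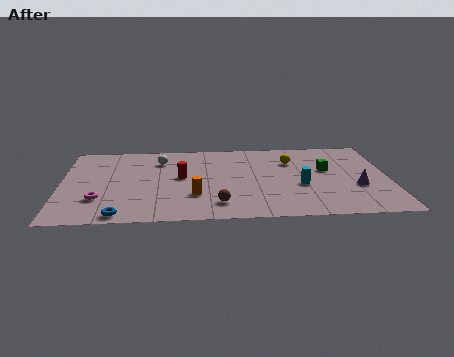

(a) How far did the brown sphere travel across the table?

4.6

The brown sphere moved from about (11.4, 5.1) to (8.1, 1.9), a distance of √(3.3² + 3.2²) ≈ 4.6.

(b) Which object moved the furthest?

the brown sphere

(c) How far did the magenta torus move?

2.2

The magenta torus moved from about (4.1, 3.6) to (2.0, 2.8), a distance of √(2.1² + 0.8²) ≈ 2.2.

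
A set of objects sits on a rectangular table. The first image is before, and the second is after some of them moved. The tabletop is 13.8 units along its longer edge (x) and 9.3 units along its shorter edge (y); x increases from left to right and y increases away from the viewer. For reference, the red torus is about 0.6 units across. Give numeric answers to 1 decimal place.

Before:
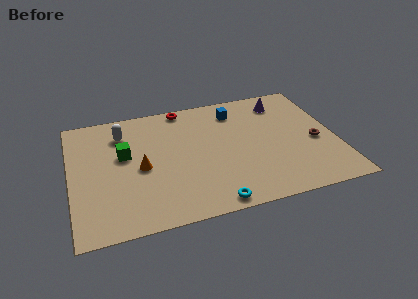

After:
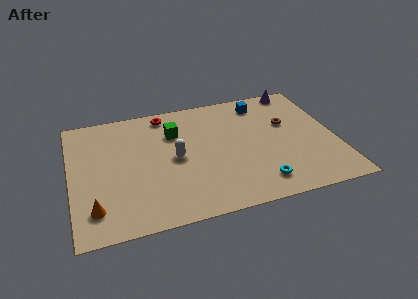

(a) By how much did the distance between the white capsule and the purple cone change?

-0.7

The distance was about 8.5 in the first image and 7.8 in the second, so they moved 0.7 units closer together.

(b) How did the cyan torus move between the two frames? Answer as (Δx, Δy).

(2.5, 0.8)

The cyan torus was at about (7.0, 0.8) and moved to about (9.5, 1.6).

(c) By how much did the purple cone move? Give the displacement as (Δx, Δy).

(0.9, 0.9)

The purple cone was at about (11.3, 7.6) and moved to about (12.2, 8.5).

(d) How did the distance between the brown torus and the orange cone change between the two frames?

+1.9

They were about 9.1 units apart before and 11.0 after — 1.9 units further apart.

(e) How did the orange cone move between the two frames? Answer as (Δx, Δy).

(-2.5, -2.4)

From the two frames, the orange cone sits at roughly (3.6, 4.3) before and (1.1, 1.9) after.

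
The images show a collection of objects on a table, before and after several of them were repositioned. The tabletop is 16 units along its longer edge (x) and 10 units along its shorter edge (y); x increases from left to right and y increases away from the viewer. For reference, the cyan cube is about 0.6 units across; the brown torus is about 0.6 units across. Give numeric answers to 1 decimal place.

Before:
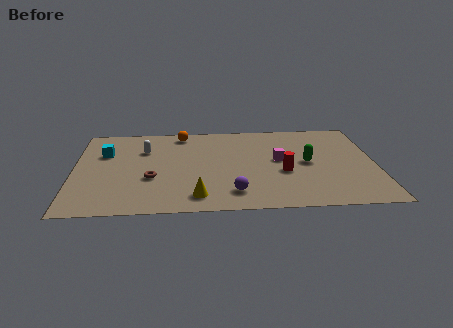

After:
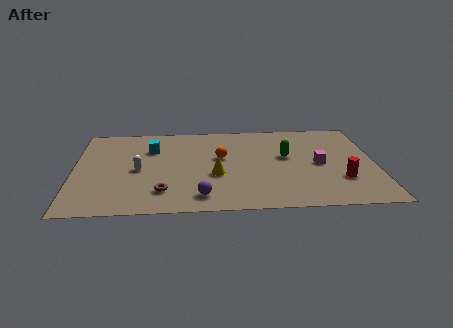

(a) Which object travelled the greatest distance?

the orange sphere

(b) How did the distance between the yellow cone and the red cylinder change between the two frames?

+1.5

Before: roughly 5.2 units apart; after: 6.7. That's 1.5 units further apart.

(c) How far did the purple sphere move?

1.7

From (8.4, 1.9) to (6.7, 1.6), the purple sphere covered √(1.7² + 0.3²) ≈ 1.7 units.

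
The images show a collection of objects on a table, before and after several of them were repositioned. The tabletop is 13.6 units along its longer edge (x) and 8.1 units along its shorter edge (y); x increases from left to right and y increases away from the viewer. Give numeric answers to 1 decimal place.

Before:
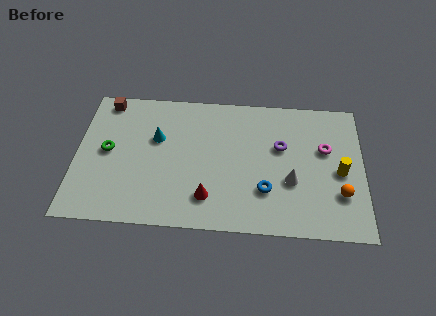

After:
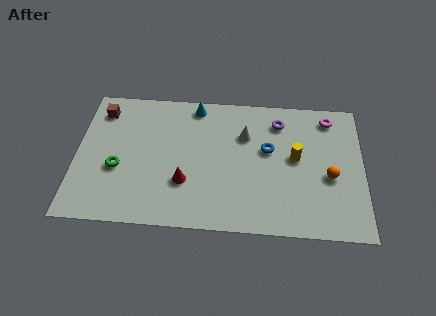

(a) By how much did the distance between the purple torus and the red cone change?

+1.2

Before: roughly 4.7 units apart; after: 5.9. That's 1.2 units further apart.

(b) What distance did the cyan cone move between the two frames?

2.8

The cyan cone moved from about (3.8, 5.1) to (5.6, 7.2), a distance of √(1.8² + 2.1²) ≈ 2.8.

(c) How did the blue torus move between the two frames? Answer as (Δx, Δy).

(0.1, 2.4)

From the two frames, the blue torus sits at roughly (9.0, 2.4) before and (9.1, 4.8) after.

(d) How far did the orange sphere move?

1.1

The orange sphere moved from about (12.5, 2.4) to (12.0, 3.4), a distance of √(0.5² + 1.0²) ≈ 1.1.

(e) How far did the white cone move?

3.4

From (10.2, 3.0) to (8.0, 5.6), the white cone covered √(2.2² + 2.6²) ≈ 3.4 units.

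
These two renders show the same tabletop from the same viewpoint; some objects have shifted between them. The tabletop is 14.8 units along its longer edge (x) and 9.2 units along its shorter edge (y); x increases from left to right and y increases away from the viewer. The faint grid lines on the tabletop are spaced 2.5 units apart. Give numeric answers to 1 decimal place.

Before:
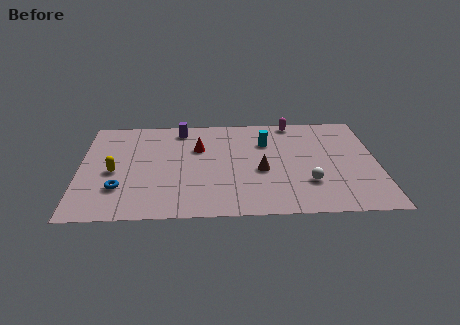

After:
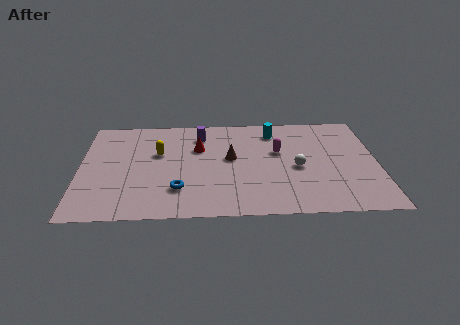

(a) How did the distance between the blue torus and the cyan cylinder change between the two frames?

-1.3

Before: roughly 8.3 units apart; after: 7.0. That's 1.3 units closer together.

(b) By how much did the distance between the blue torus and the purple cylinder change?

-1.1

The distance was about 6.1 in the first image and 5.0 in the second, so they moved 1.1 units closer together.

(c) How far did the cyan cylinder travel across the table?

1.1

From (9.3, 6.5) to (9.7, 7.5), the cyan cylinder covered √(0.4² + 1.0²) ≈ 1.1 units.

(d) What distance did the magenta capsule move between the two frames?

2.9

The magenta capsule was near (10.7, 8.4) before and (9.9, 5.6) after, so it travelled √(0.8² + 2.8²) ≈ 2.9 units.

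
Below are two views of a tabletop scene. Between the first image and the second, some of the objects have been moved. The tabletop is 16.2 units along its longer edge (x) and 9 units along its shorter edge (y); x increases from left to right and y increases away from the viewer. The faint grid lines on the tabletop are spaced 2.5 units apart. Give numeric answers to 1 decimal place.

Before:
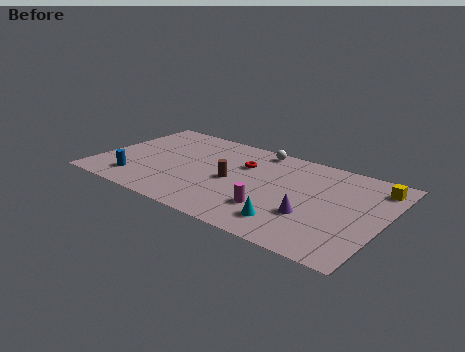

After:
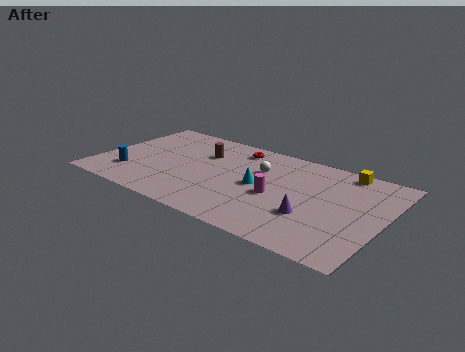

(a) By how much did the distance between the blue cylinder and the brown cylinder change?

-0.4

The distance was about 5.7 in the first image and 5.3 in the second, so they moved 0.4 units closer together.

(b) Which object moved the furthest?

the cyan cone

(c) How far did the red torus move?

1.7

From (8.0, 6.1) to (7.3, 7.6), the red torus covered √(0.7² + 1.5²) ≈ 1.7 units.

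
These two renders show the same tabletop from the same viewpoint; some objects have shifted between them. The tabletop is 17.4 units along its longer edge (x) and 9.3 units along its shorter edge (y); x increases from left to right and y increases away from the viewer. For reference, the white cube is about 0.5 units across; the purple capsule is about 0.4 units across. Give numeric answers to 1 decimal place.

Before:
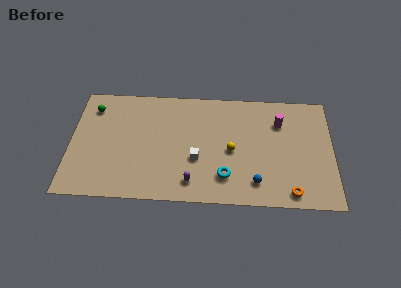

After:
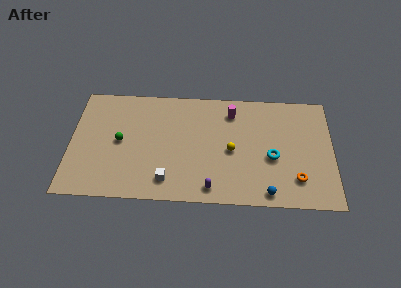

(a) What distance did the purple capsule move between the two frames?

1.4

The purple capsule was near (8.1, 1.6) before and (9.4, 1.2) after, so it travelled √(1.3² + 0.4²) ≈ 1.4 units.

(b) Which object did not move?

the yellow sphere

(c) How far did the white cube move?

2.6

The white cube was near (8.4, 3.5) before and (6.5, 1.7) after, so it travelled √(1.9² + 1.8²) ≈ 2.6 units.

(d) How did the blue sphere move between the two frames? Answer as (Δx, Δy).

(0.8, -0.8)

The blue sphere started near (12.3, 1.8) and ended near (13.1, 1.0).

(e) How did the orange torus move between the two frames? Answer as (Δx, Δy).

(0.4, 1.1)

The orange torus started near (14.6, 1.1) and ended near (15.0, 2.2).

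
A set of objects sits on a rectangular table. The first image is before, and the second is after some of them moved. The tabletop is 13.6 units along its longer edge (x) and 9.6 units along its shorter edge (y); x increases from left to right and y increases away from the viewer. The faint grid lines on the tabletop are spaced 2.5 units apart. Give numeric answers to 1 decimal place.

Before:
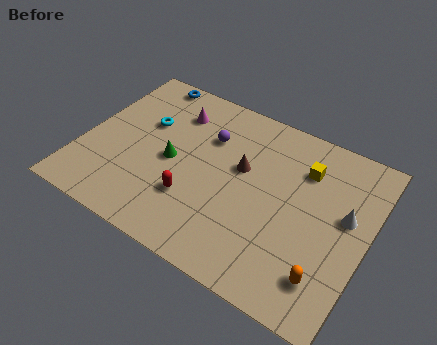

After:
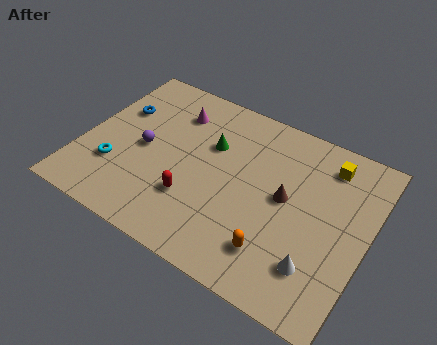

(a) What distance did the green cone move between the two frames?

2.4

The green cone moved from about (4.3, 4.5) to (5.9, 6.3), a distance of √(1.6² + 1.8²) ≈ 2.4.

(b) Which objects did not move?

the red capsule and the magenta cone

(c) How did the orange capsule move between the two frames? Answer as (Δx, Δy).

(-2.4, 0.1)

From the two frames, the orange capsule sits at roughly (12.1, 2.0) before and (9.7, 2.1) after.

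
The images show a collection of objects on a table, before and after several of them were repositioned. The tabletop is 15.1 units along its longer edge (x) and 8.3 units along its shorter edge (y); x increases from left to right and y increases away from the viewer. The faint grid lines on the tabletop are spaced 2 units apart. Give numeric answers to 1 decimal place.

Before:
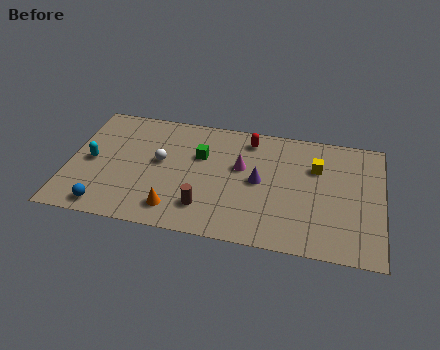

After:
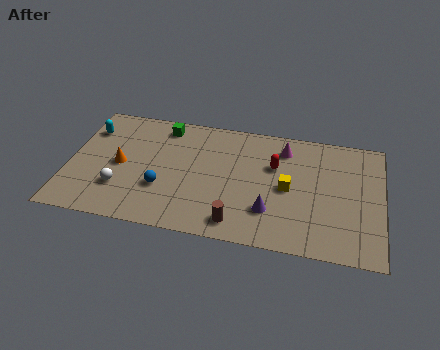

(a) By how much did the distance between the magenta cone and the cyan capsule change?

+2.2

The distance was about 7.3 in the first image and 9.5 in the second, so they moved 2.2 units further apart.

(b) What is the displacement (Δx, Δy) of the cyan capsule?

(-0.3, 2.2)

From the two frames, the cyan capsule sits at roughly (1.1, 4.0) before and (0.8, 6.2) after.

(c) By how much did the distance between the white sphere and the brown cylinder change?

+2.3

Before: roughly 3.5 units apart; after: 5.8. That's 2.3 units further apart.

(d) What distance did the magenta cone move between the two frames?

2.6

From (8.3, 5.0) to (10.3, 6.7), the magenta cone covered √(2.0² + 1.7²) ≈ 2.6 units.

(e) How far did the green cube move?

2.5

From (6.3, 5.4) to (4.4, 7.1), the green cube covered √(1.9² + 1.7²) ≈ 2.5 units.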